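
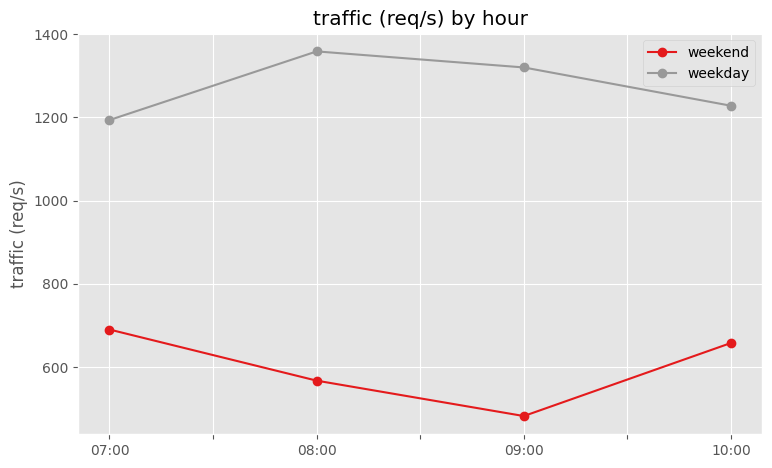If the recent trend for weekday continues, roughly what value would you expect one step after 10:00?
Last three: 1400, 1300, 1200 → slope ≈ -100/step → next ≈ 1100.

≈ 1100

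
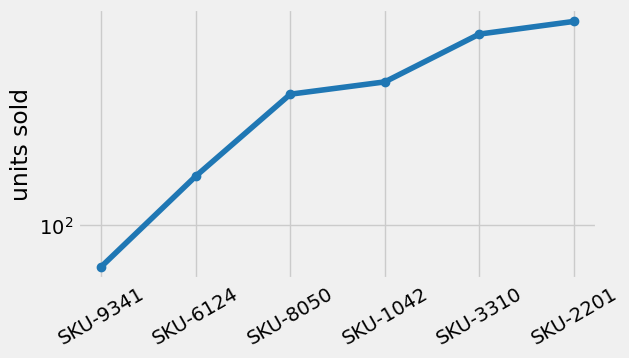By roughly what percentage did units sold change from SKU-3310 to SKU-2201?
≈ +14.3%

SKU-3310 ≈ 700, SKU-2201 ≈ 800; (800 − 700) / 700 ≈ +14.3%.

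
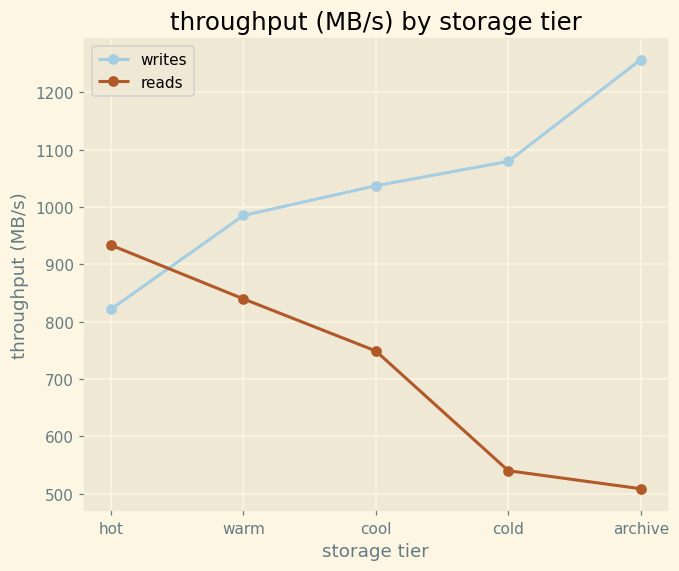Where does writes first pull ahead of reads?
hot: writes ≈ 800 vs reads ≈ 900 (not yet); warm: writes ≈ 1000 vs reads ≈ 800 (first crossover).

warm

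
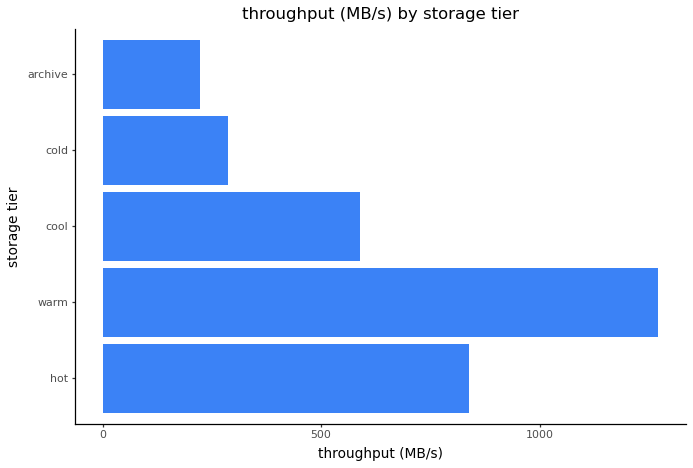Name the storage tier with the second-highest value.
hot

Top 3: warm ≈ 1200, hot ≈ 800, cool ≈ 600.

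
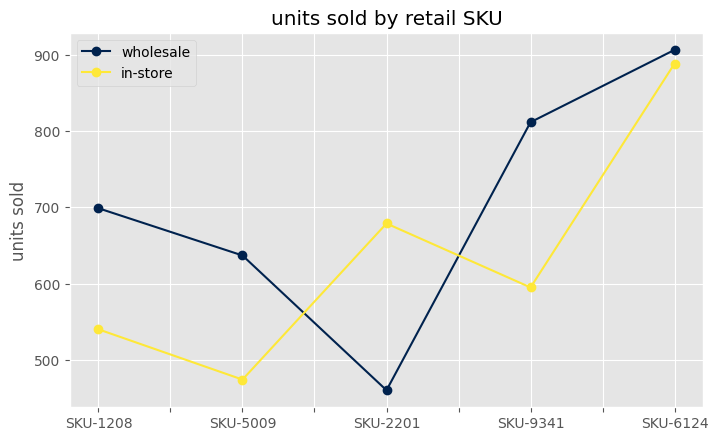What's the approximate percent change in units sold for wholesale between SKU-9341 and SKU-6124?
≈ +12.5%

SKU-9341 ≈ 800, SKU-6124 ≈ 900; (900 − 800) / 800 ≈ +12.5%.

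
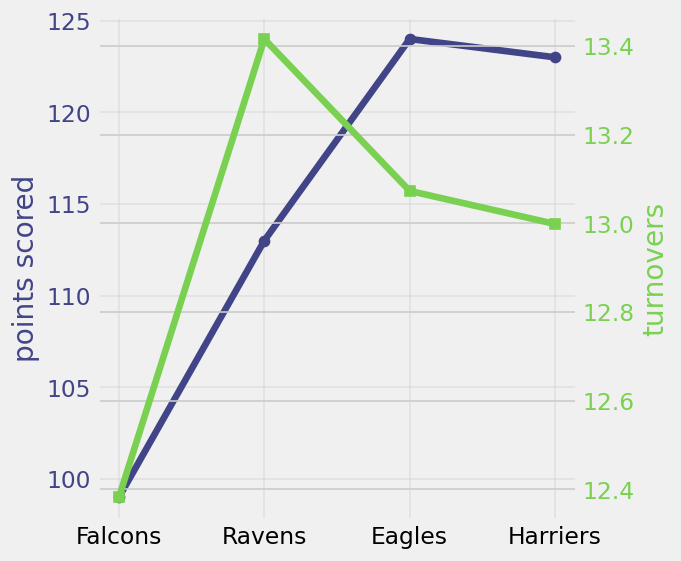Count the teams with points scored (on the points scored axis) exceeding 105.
3

Above 105: Ravens, Eagles, Harriers.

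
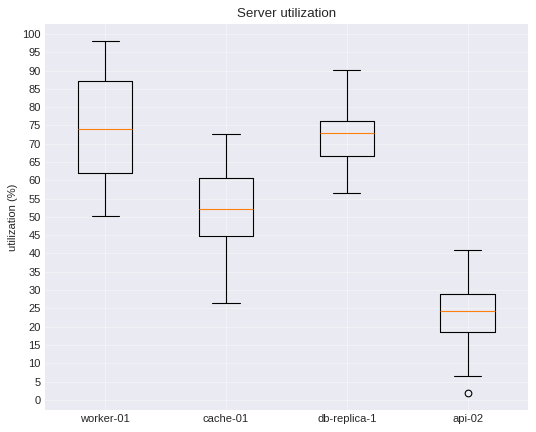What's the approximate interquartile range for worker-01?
≈ 25

Q3 ≈ 85, Q1 ≈ 60; IQR ≈ 25.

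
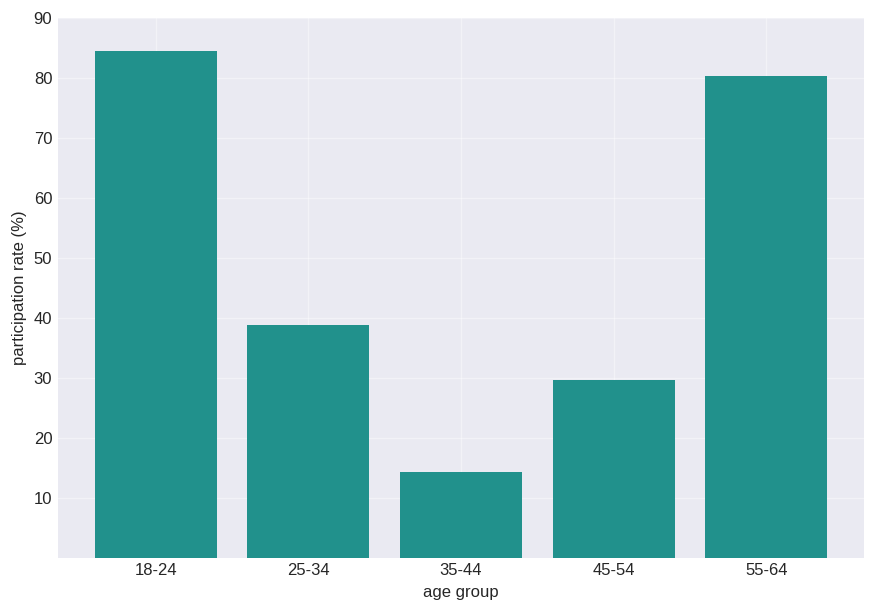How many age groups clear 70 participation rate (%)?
Above 70: 18-24, 55-64.

2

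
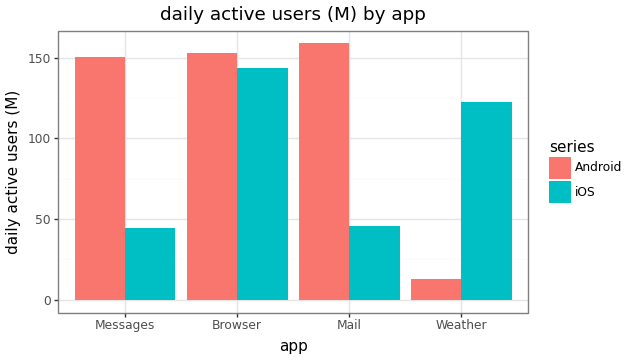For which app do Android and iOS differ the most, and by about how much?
Mail: Android ≈ 160, iOS ≈ 40 → gap ≈ 120. Next-largest (Weather) is only ≈ 100.

Mail, ≈ 120 M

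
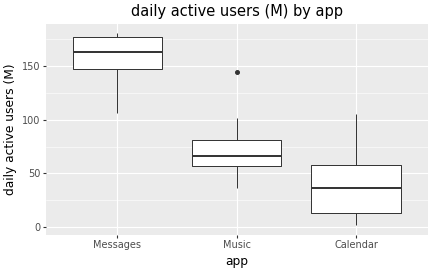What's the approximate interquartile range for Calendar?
≈ 50

Q3 ≈ 60, Q1 ≈ 10; IQR ≈ 50.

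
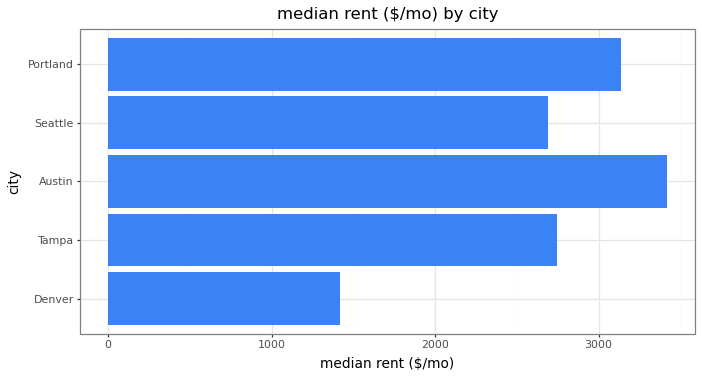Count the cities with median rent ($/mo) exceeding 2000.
4

Above 2000: Tampa, Austin, Seattle, Portland.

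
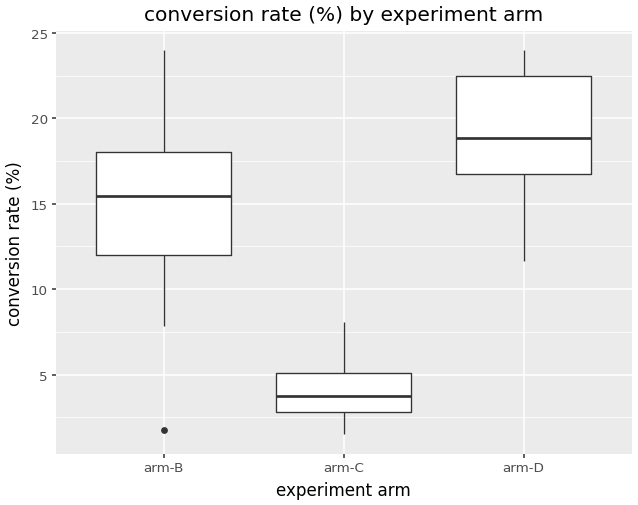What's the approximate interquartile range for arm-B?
Q3 ≈ 18, Q1 ≈ 12; IQR ≈ 6.

≈ 6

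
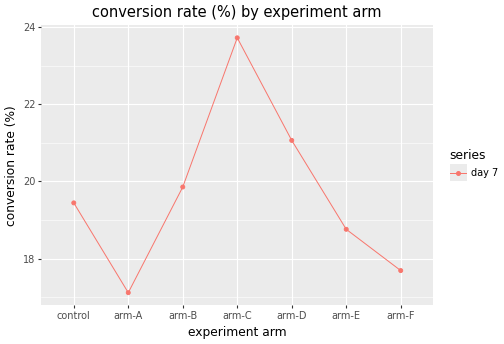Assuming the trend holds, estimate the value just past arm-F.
Last three: 21, 19, 18 → slope ≈ -1.5/step → next ≈ 16.5.

≈ 16.5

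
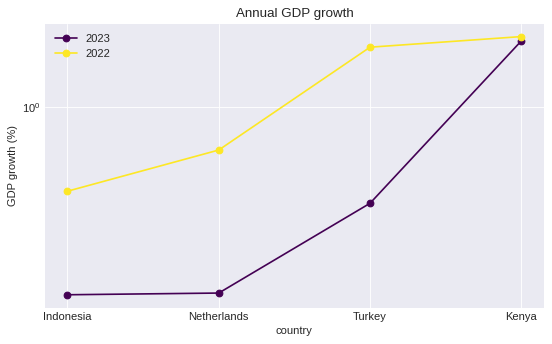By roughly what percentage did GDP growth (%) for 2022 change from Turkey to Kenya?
≈ +12.5%

Turkey ≈ 1.6, Kenya ≈ 1.8; (1.8 − 1.6) / 1.6 ≈ +12.5%.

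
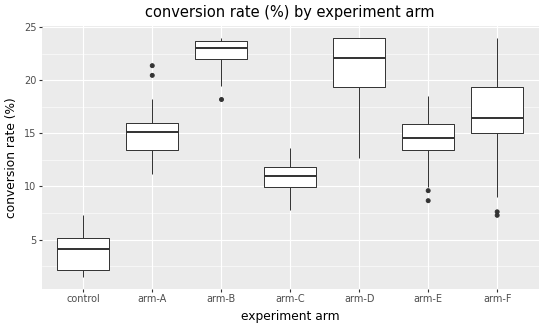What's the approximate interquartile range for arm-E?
Q3 ≈ 16, Q1 ≈ 14; IQR ≈ 2.

≈ 2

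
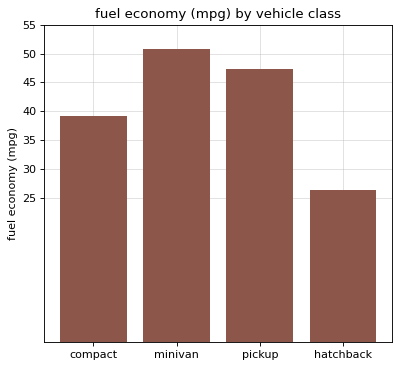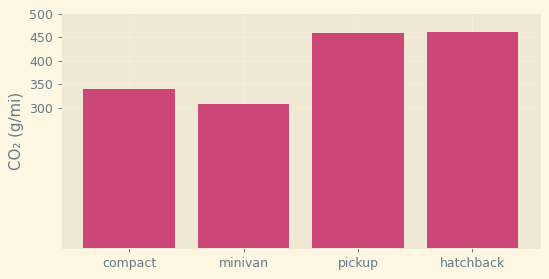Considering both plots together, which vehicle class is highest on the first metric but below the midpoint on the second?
Chart 2 median CO₂ (g/mi) ≈ 400; below-median vehicle classes: compact, minivan. Among those, minivan has the highest fuel economy (mpg) (≈ 50).

minivan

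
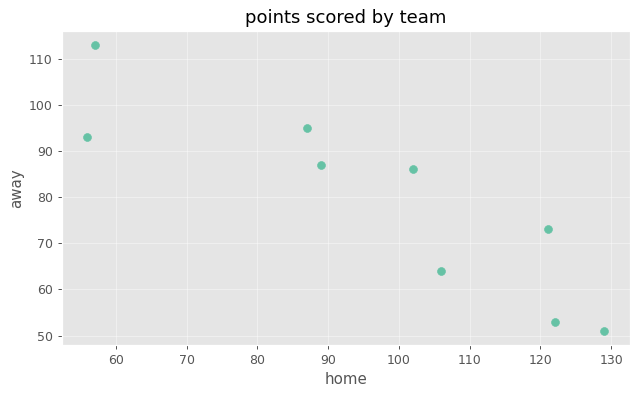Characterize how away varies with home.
Points are negatively correlated; strong (|r| ≈ 0.9).

negative, strong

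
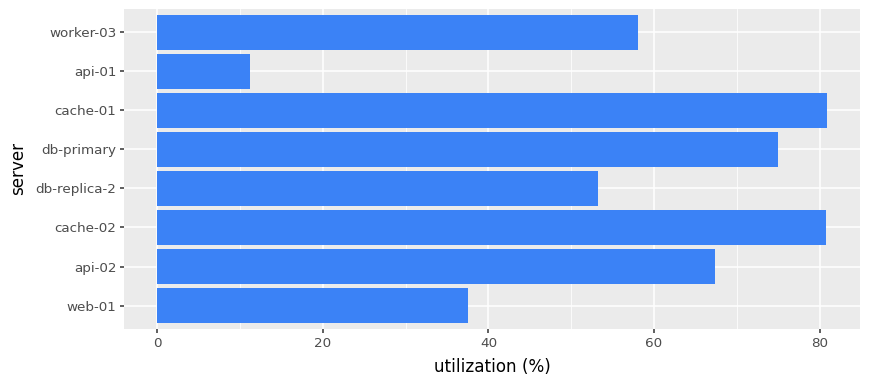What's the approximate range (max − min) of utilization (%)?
Max cache-01 ≈ 80, min api-01 ≈ 10; range ≈ 70.

≈ 70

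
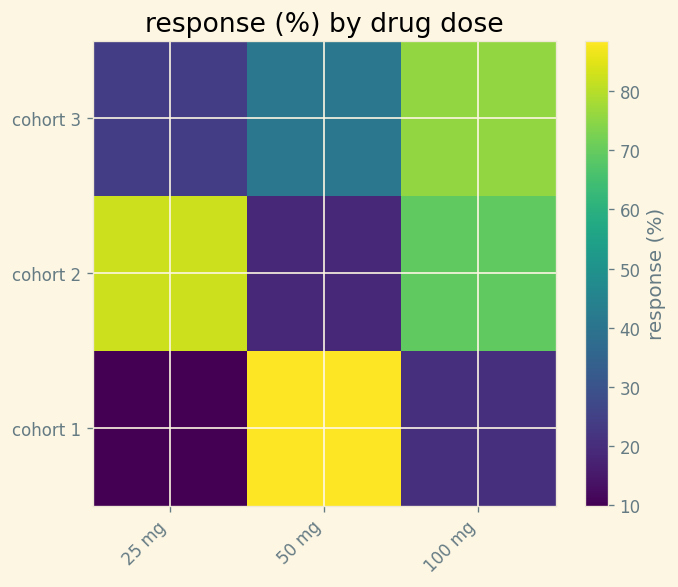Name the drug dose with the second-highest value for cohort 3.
50 mg

Top 3 for cohort 3: 100 mg ≈ 80, 50 mg ≈ 40, 25 mg ≈ 20.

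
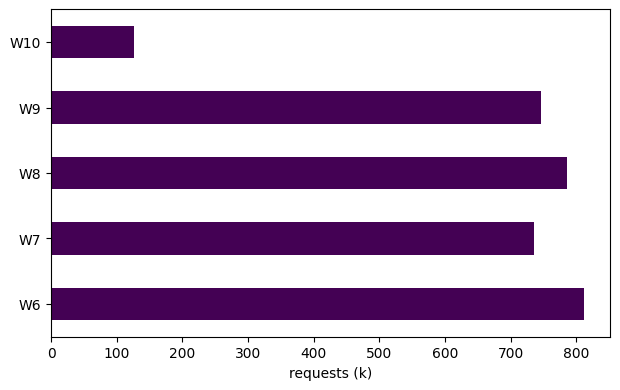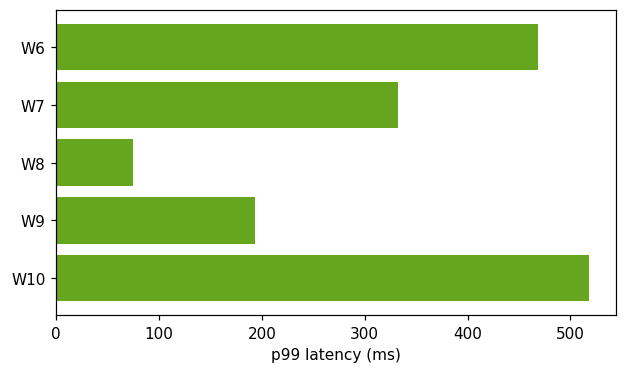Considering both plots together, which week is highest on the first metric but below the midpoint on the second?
W8

Chart 2 median p99 latency (ms) ≈ 350; below-median weeks: W8, W9. Among those, W8 has the highest requests (k) (≈ 800).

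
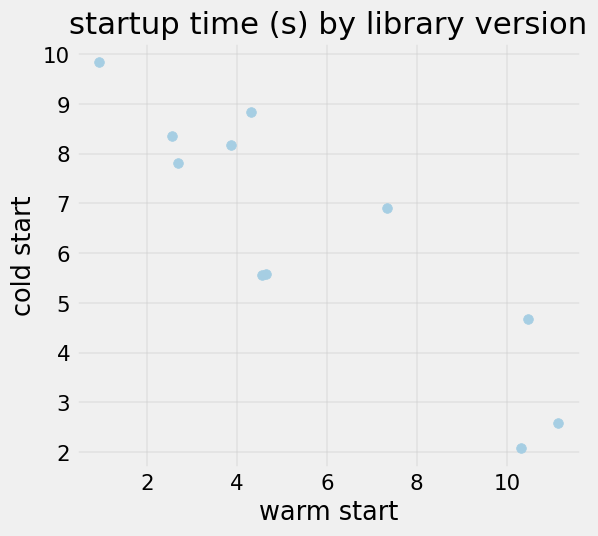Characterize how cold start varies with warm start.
negative, strong

Points are negatively correlated; strong (|r| ≈ 0.9).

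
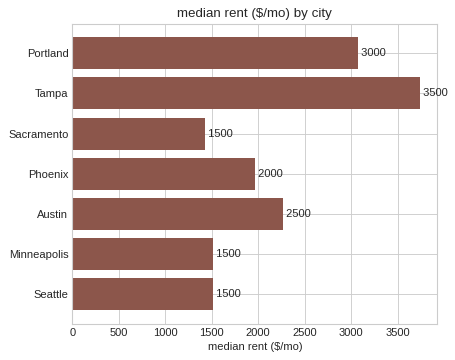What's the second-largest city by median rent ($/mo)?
Top 3: Tampa ≈ 3500, Portland ≈ 3000, Austin ≈ 2500.

Portland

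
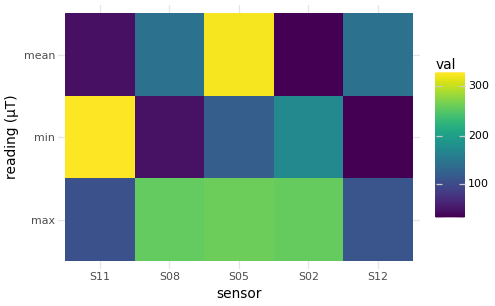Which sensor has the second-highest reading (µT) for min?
S02

Top 3 for min: S11 ≈ 325, S02 ≈ 175, S05 ≈ 125.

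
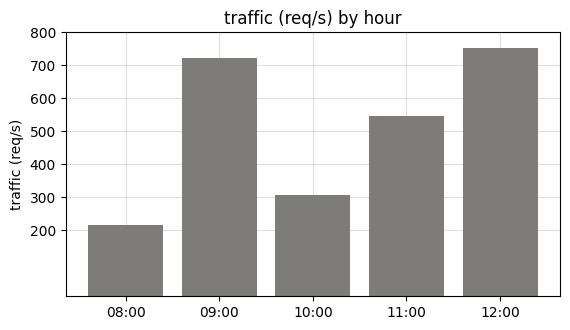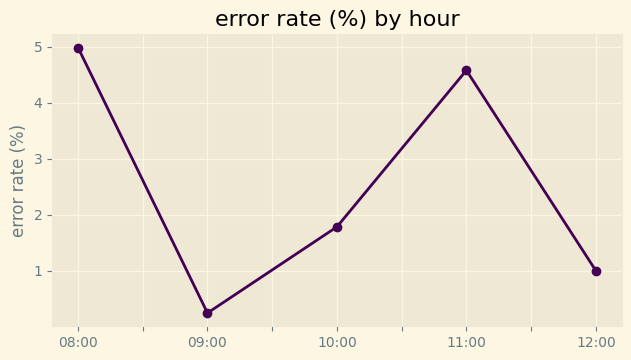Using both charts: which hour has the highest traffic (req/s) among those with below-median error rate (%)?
Chart 2 median error rate (%) ≈ 2; below-median hours: 09:00, 12:00. Among those, 12:00 has the highest traffic (req/s) (≈ 800).

12:00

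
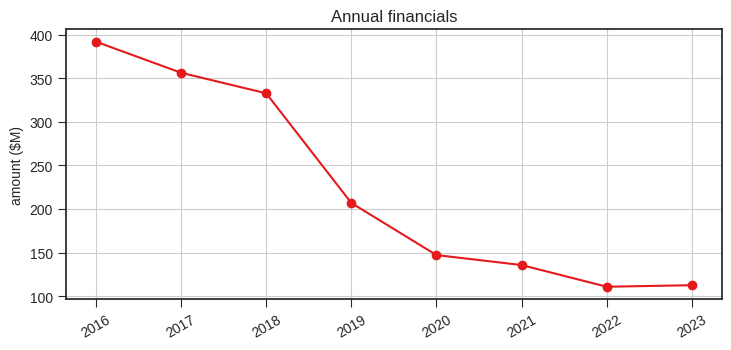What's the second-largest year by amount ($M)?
2017

Top 3: 2016 ≈ 400, 2017 ≈ 350, 2018 ≈ 325.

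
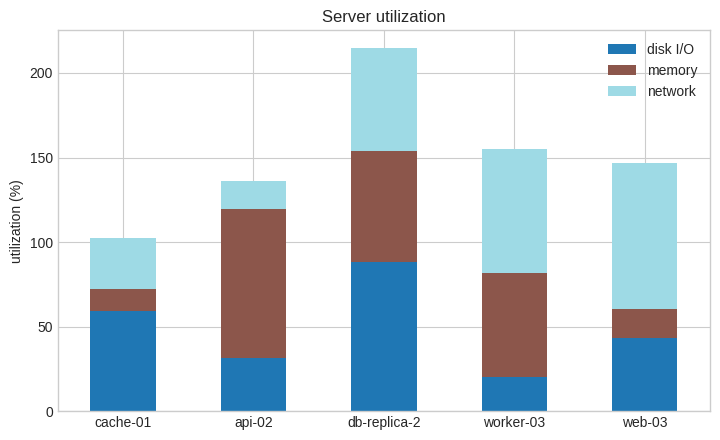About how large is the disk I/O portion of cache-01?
disk I/O top ≈ 60, bottom ≈ 0; segment ≈ 60.

≈ 60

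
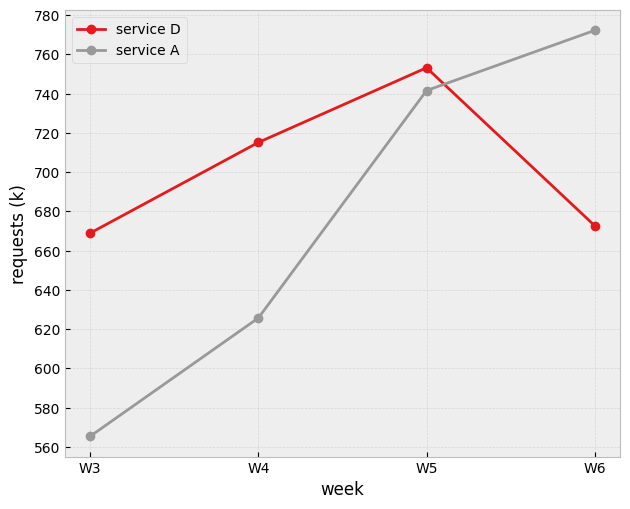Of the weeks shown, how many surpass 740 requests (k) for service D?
1

Above 740: W5.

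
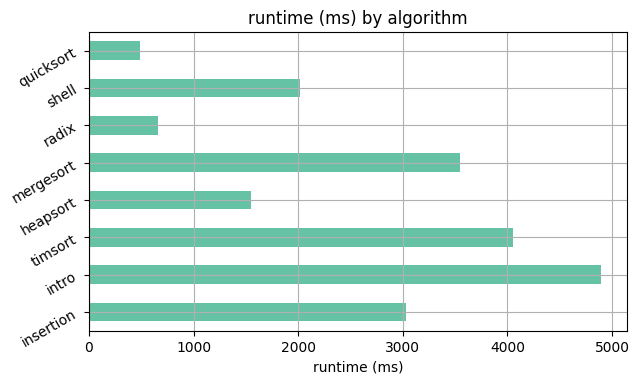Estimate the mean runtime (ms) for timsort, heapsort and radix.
(4000 + 1500 + 500) / 3 ≈ 2000.

≈ 2000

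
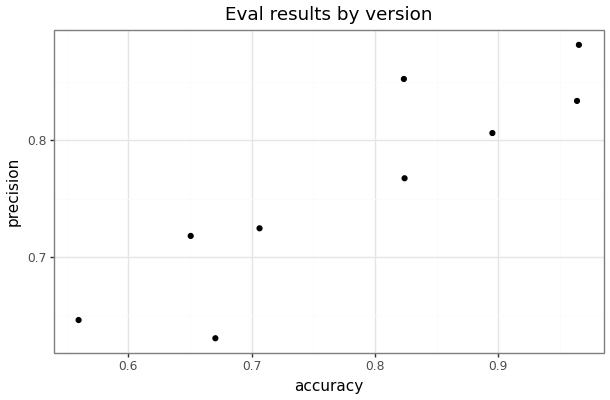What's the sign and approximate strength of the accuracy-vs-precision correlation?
Points are positively correlated; strong (|r| ≈ 0.9).

positive, strong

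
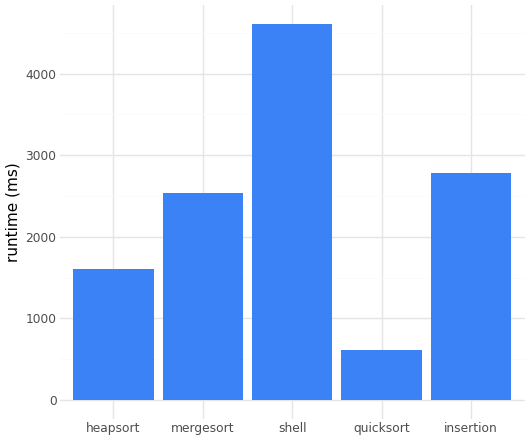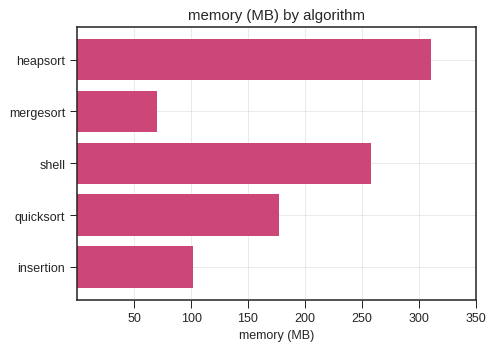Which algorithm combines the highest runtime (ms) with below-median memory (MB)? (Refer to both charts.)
insertion

Chart 2 median memory (MB) ≈ 200; below-median algorithms: mergesort, insertion. Among those, insertion has the highest runtime (ms) (≈ 3000).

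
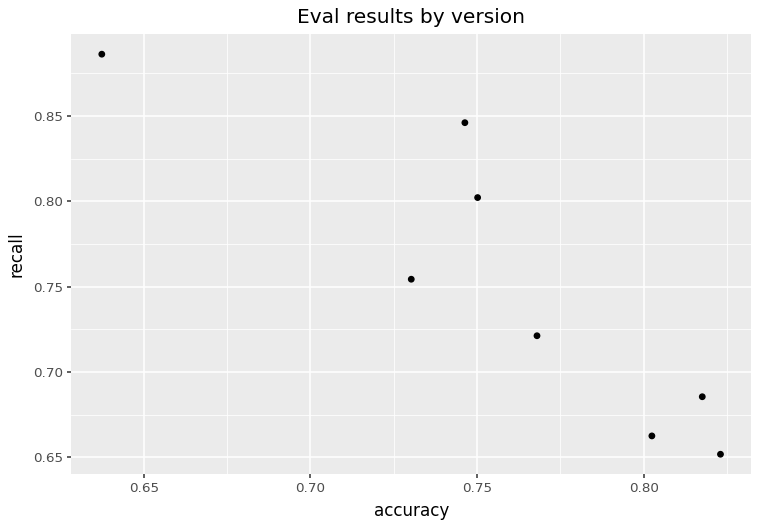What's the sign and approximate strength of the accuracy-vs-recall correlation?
negative, strong

Points are negatively correlated; strong (|r| ≈ 0.9).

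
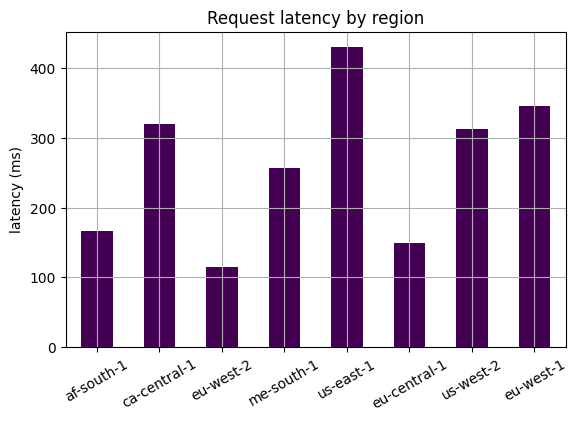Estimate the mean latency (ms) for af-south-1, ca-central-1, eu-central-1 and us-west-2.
≈ 225

(150 + 300 + 150 + 300) / 4 ≈ 225.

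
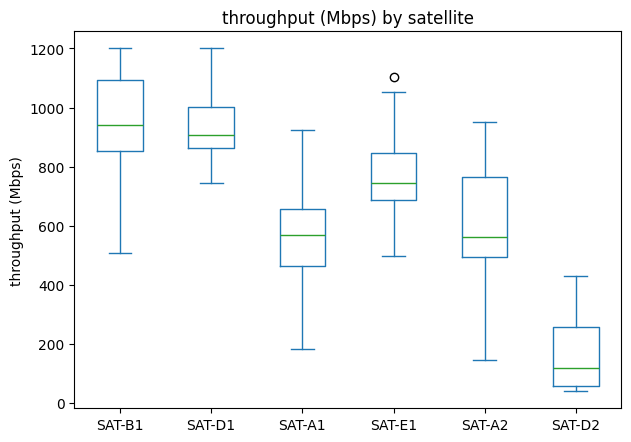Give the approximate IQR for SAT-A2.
≈ 300

Q3 ≈ 800, Q1 ≈ 500; IQR ≈ 300.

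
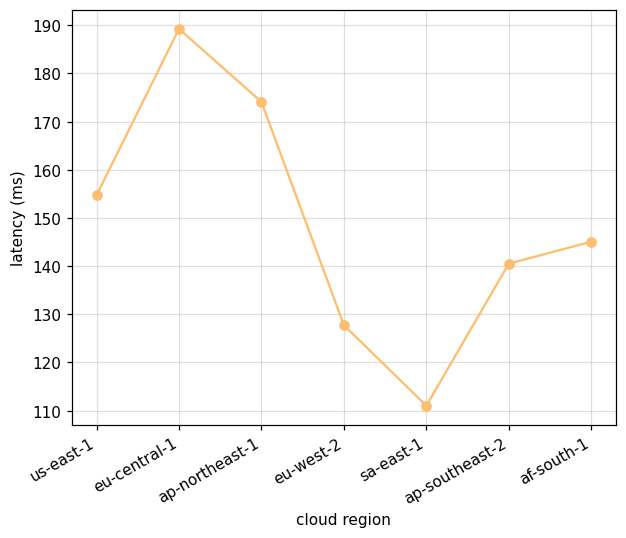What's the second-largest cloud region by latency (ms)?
ap-northeast-1

Top 3: eu-central-1 ≈ 190, ap-northeast-1 ≈ 170, us-east-1 ≈ 150.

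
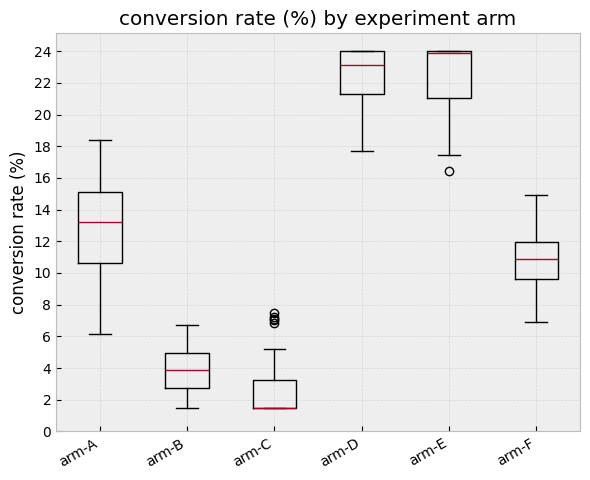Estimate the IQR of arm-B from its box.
≈ 2

Q3 ≈ 4, Q1 ≈ 2; IQR ≈ 2.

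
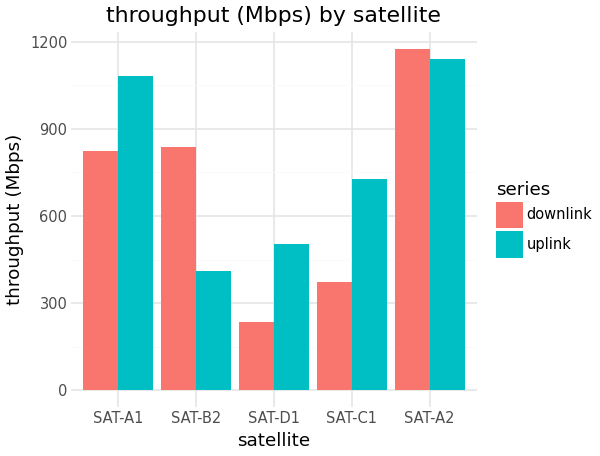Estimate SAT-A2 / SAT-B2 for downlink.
≈ 1.5×

SAT-A2 ≈ 1200, SAT-B2 ≈ 800; 1200/800 ≈ 1.5.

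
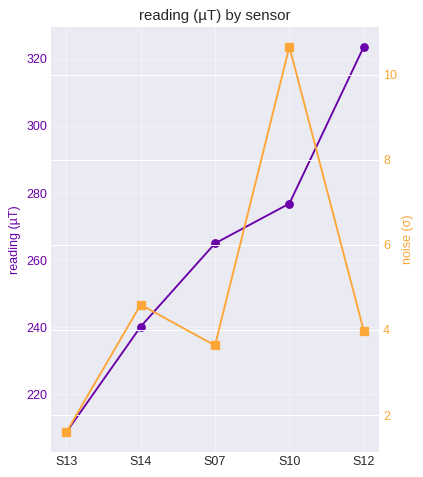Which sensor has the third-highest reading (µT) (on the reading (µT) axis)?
Top 4 (on the reading (µT) axis): S12 ≈ 320, S10 ≈ 280, S07 ≈ 270, S14 ≈ 240.

S07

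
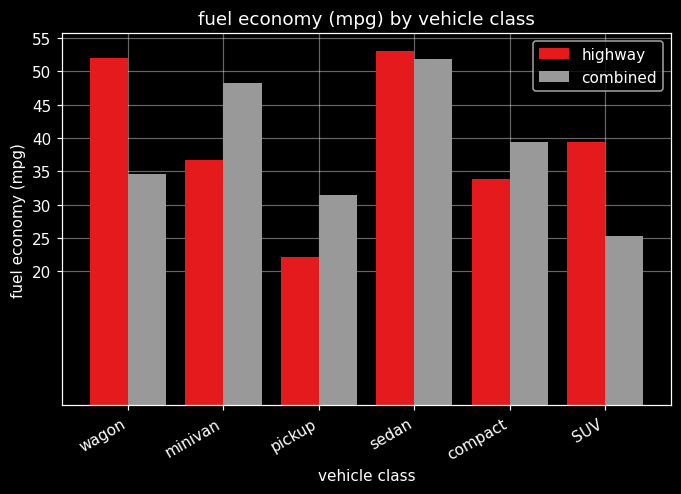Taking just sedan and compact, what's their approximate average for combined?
(50 + 40) / 2 ≈ 45.

≈ 45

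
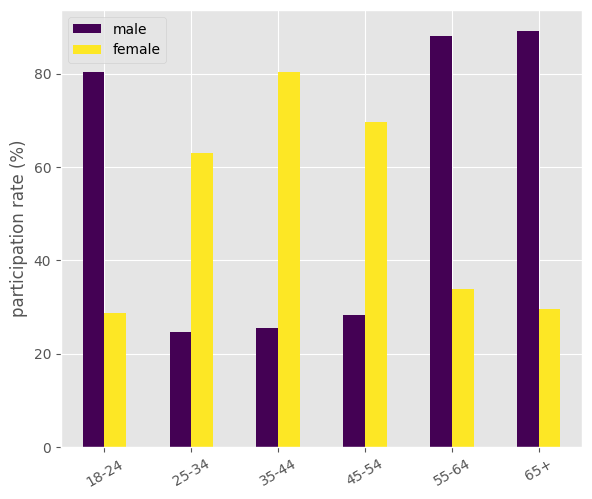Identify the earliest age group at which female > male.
25-34

18-24: female ≈ 30 vs male ≈ 80 (not yet); 25-34: female ≈ 60 vs male ≈ 20 (first crossover).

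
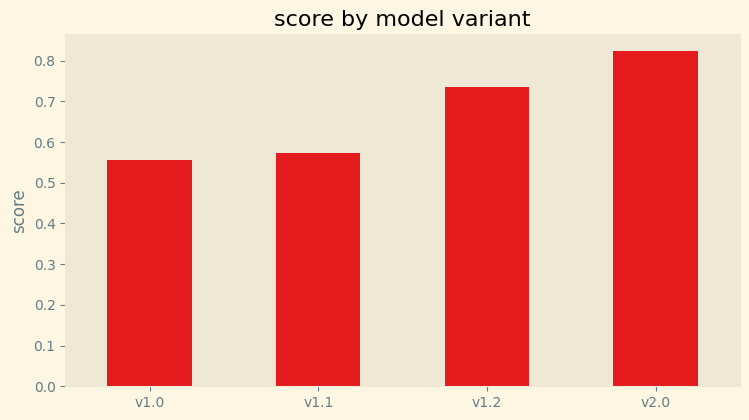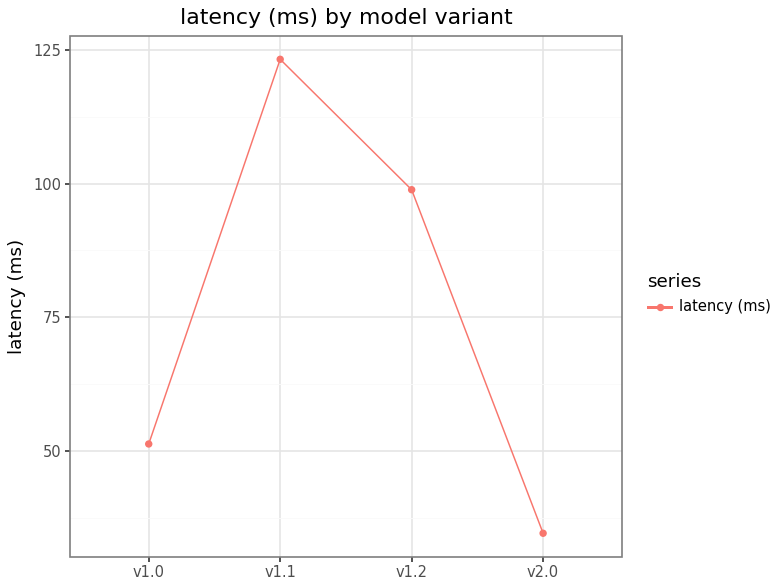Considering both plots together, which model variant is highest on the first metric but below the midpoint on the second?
Chart 2 median latency (ms) ≈ 80; below-median model variants: v1.0, v2.0. Among those, v2.0 has the highest score (≈ 0.8).

v2.0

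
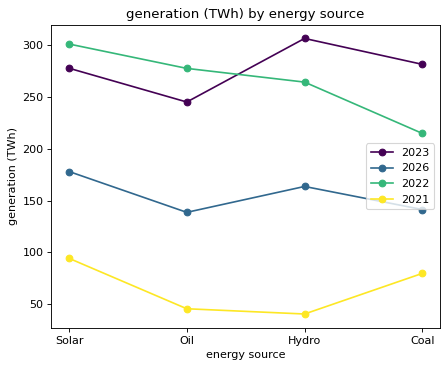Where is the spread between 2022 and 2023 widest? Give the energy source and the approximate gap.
Coal, ≈ 50 TWh

Coal: 2022 ≈ 225, 2023 ≈ 275 → gap ≈ 50. Next-largest (Hydro) is only ≈ 25.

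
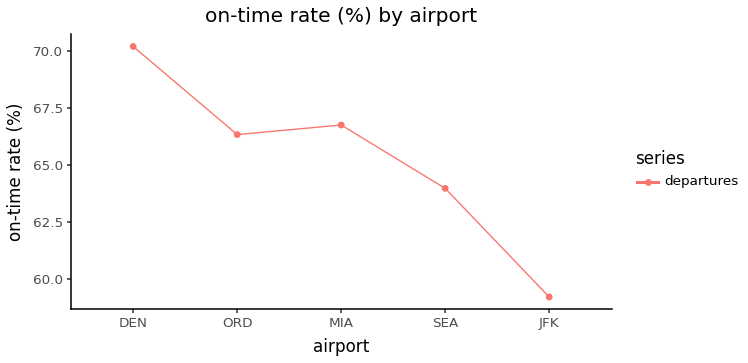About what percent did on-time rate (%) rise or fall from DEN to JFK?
≈ -15.7%

DEN ≈ 70, JFK ≈ 59; (59 − 70) / 70 ≈ -15.7%.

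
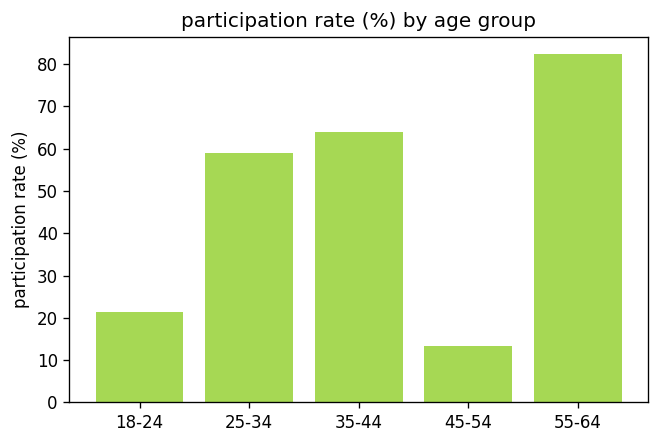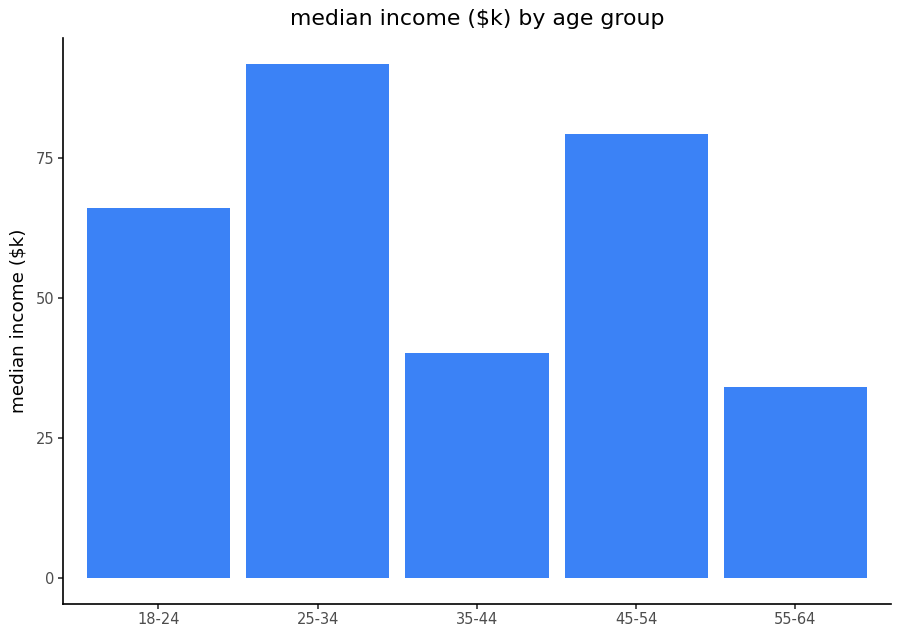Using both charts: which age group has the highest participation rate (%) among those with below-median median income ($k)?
Chart 2 median median income ($k) ≈ 70; below-median age groups: 35-44, 55-64. Among those, 55-64 has the highest participation rate (%) (≈ 80).

55-64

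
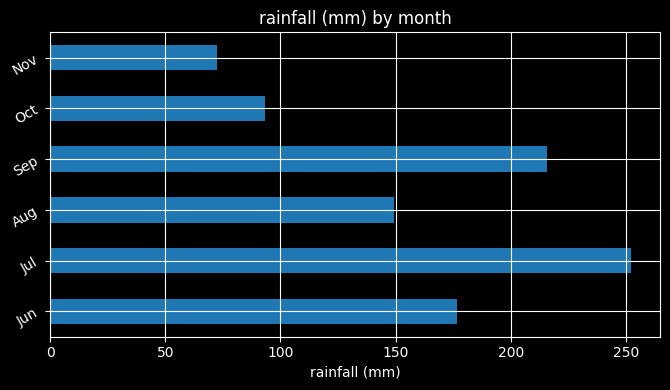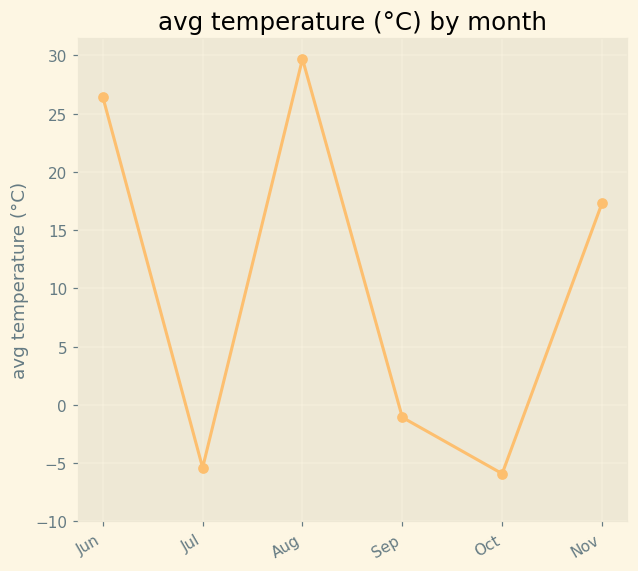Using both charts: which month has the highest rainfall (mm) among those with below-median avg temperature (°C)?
Jul

Chart 2 median avg temperature (°C) ≈ 10; below-median months: Jul, Sep, Oct. Among those, Jul has the highest rainfall (mm) (≈ 250).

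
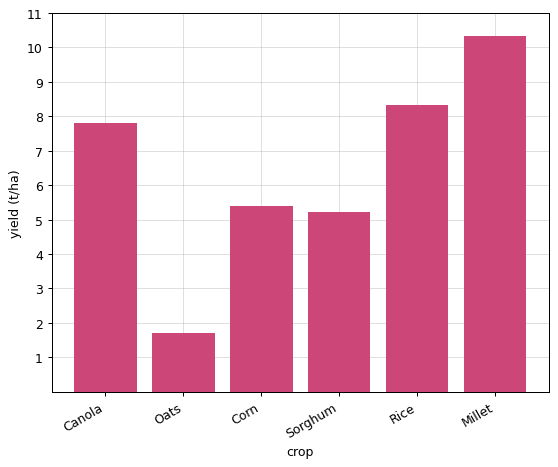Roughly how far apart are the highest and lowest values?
Max Millet ≈ 10, min Oats ≈ 2; range ≈ 8.

≈ 8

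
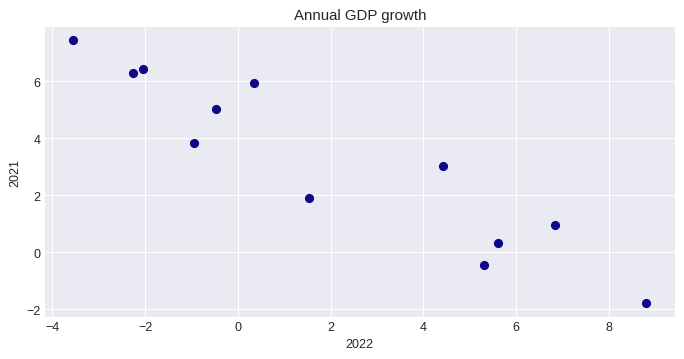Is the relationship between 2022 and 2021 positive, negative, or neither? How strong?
negative, strong

Points are negatively correlated; strong (|r| ≈ 0.9).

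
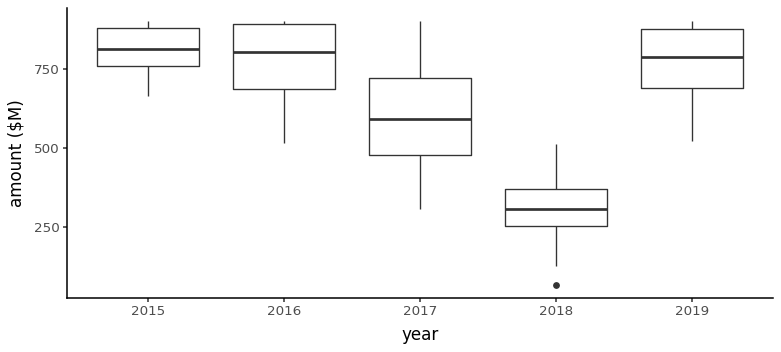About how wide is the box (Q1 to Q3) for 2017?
Q3 ≈ 700, Q1 ≈ 500; IQR ≈ 200.

≈ 200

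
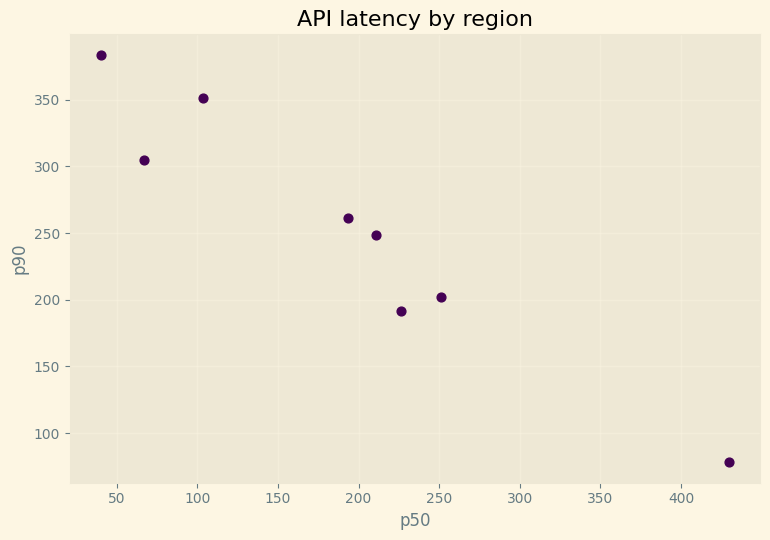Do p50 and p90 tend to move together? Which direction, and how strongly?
Points are negatively correlated; strong (|r| ≈ 1.0).

negative, strong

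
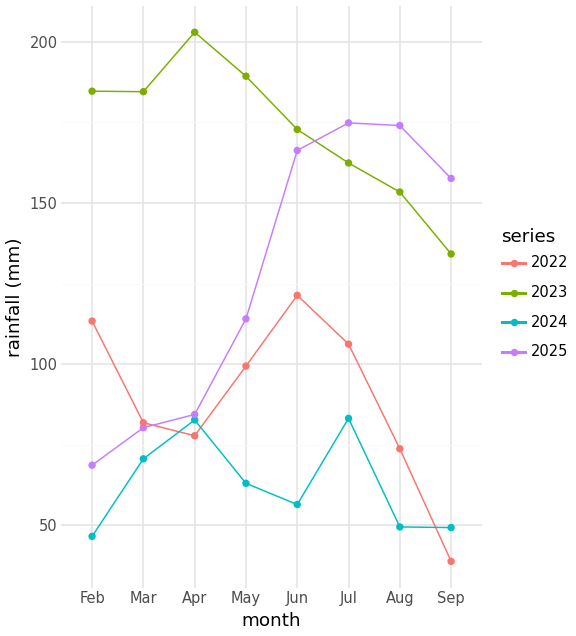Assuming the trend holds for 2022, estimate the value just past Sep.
Last three: 100, 80, 40 → slope ≈ -30/step → next ≈ 10.

≈ 10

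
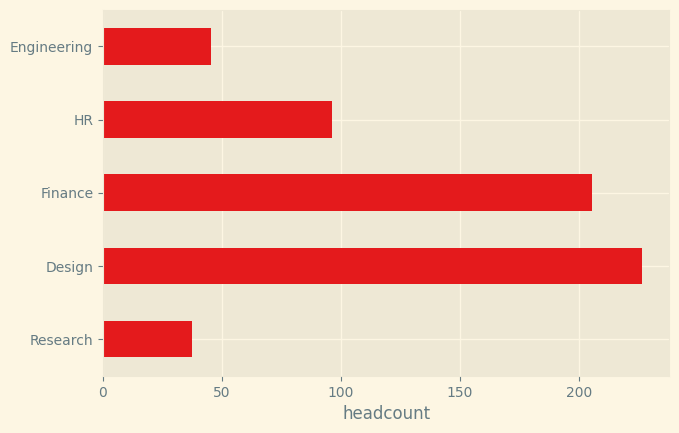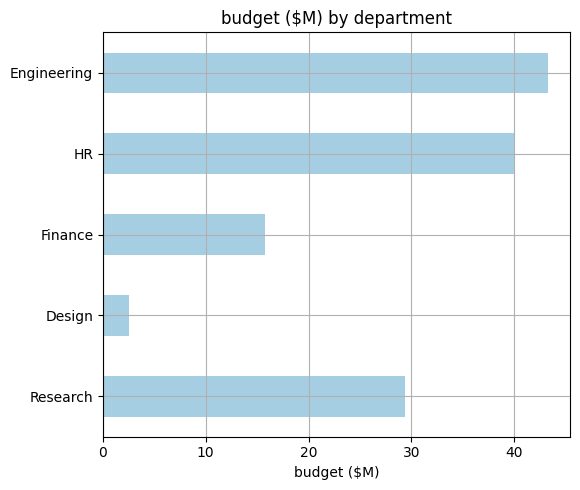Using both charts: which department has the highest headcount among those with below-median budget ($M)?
Design

Chart 2 median budget ($M) ≈ 30; below-median departments: Design, Finance. Among those, Design has the highest headcount (≈ 225).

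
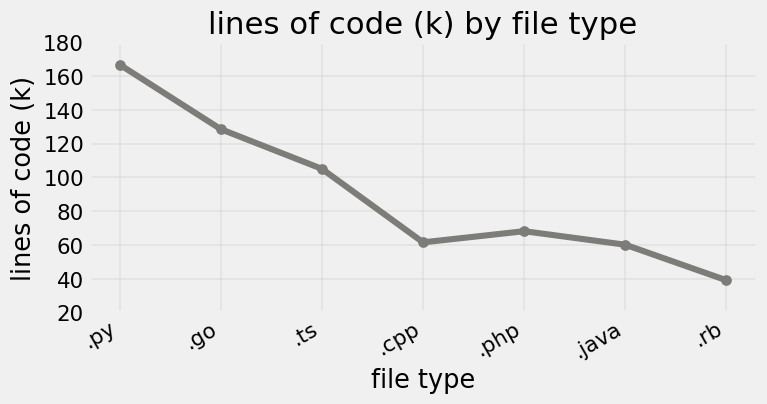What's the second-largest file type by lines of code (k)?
.go

Top 3: .py ≈ 160, .go ≈ 120, .ts ≈ 100.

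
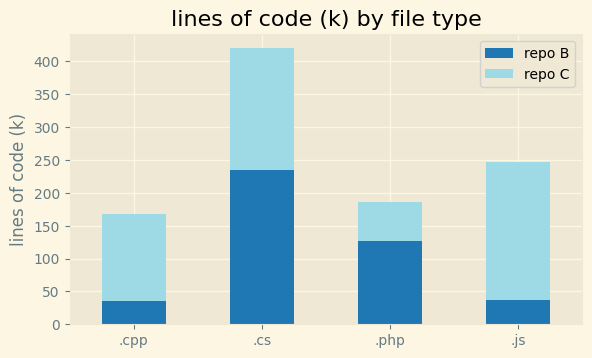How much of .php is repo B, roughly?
≈ 150

repo B top ≈ 150, bottom ≈ 0; segment ≈ 150.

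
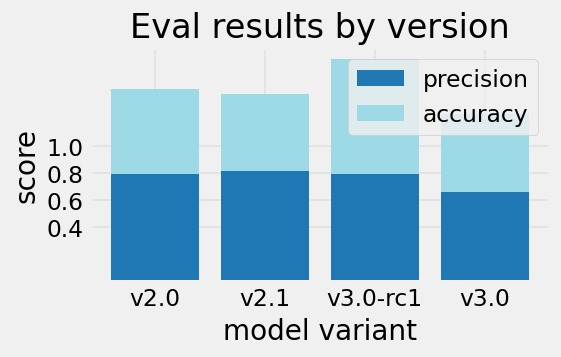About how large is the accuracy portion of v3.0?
≈ 0.6

accuracy top ≈ 1.2, bottom ≈ 0.6; segment ≈ 0.6.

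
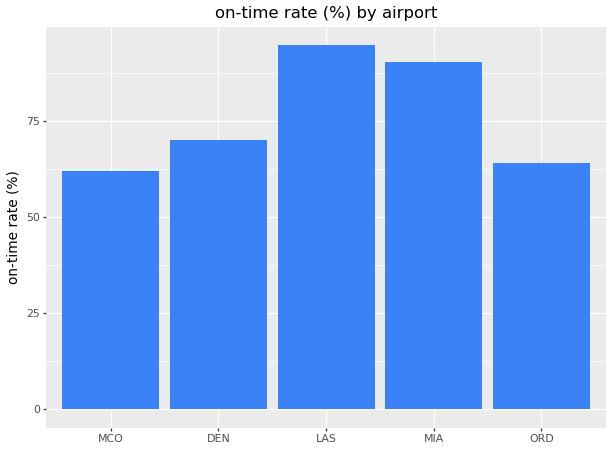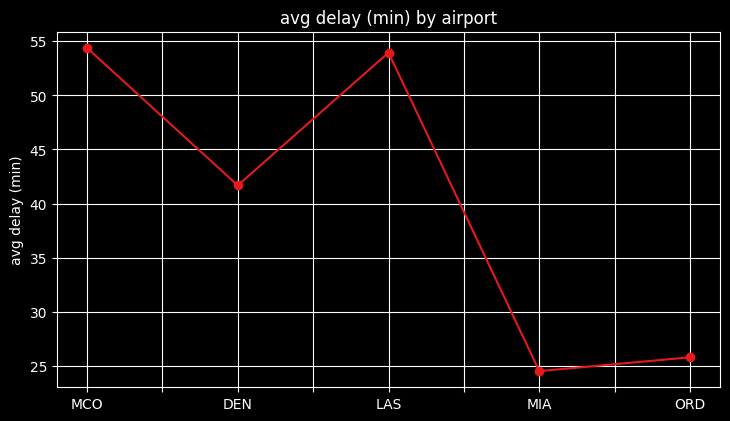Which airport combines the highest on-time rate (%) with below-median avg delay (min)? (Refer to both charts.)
Chart 2 median avg delay (min) ≈ 40; below-median airports: MIA, ORD. Among those, MIA has the highest on-time rate (%) (≈ 90).

MIA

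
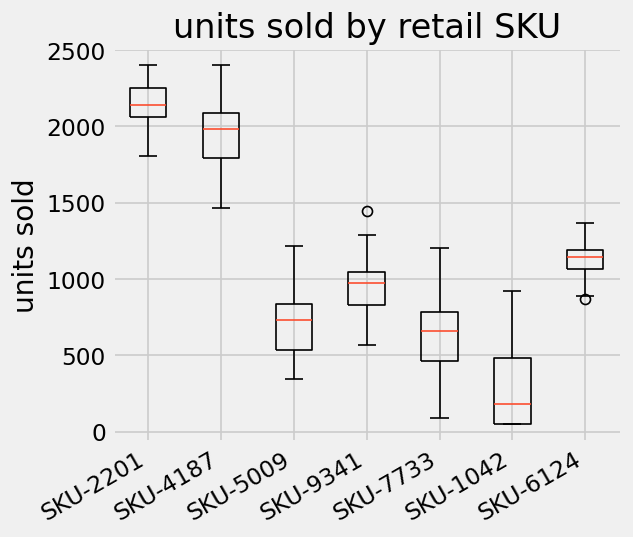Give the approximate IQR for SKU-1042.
Q3 ≈ 400, Q1 ≈ 0; IQR ≈ 400.

≈ 400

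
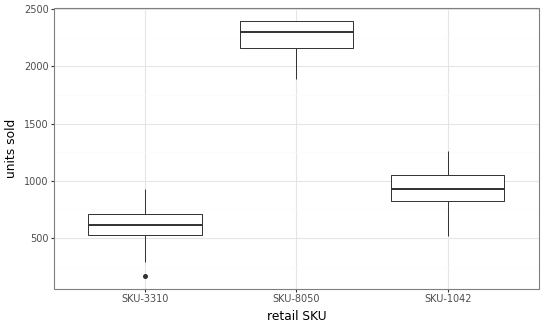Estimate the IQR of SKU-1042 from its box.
Q3 ≈ 1000, Q1 ≈ 800; IQR ≈ 200.

≈ 200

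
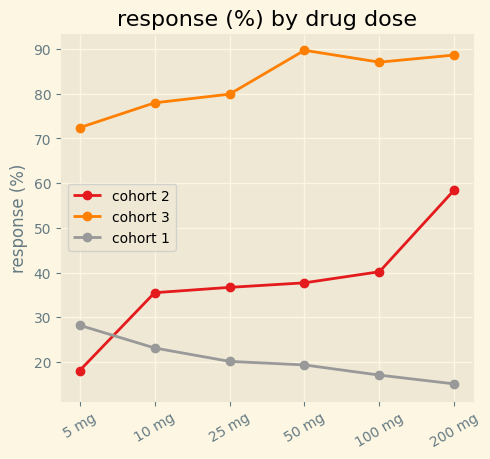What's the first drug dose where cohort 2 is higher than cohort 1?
5 mg: cohort 2 ≈ 20 vs cohort 1 ≈ 30 (not yet); 10 mg: cohort 2 ≈ 40 vs cohort 1 ≈ 20 (first crossover).

10 mg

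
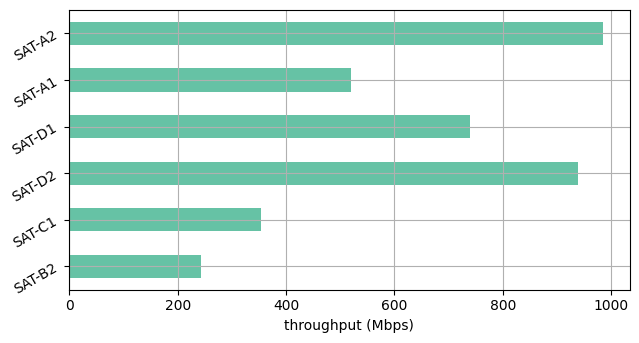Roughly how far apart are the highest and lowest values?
Max SAT-A2 ≈ 1000, min SAT-B2 ≈ 200; range ≈ 800.

≈ 800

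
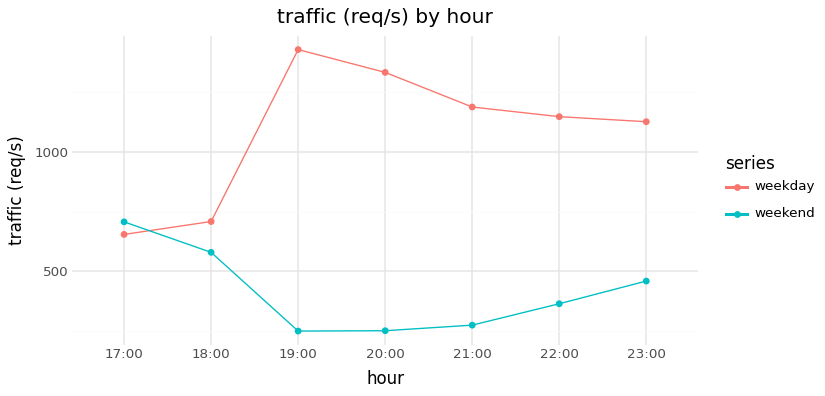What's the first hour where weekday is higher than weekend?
18:00

17:00: weekday ≈ 700 vs weekend ≈ 700 (not yet); 18:00: weekday ≈ 700 vs weekend ≈ 600 (first crossover).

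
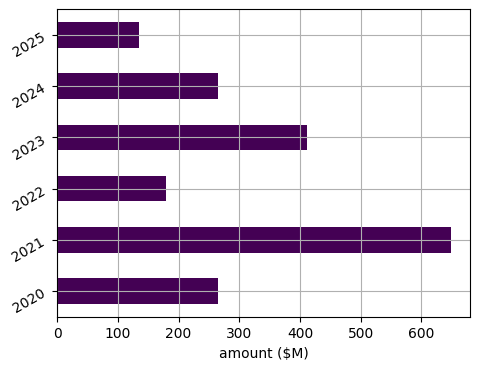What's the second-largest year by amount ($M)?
2023

Top 3: 2021 ≈ 600, 2023 ≈ 400, 2024 ≈ 300.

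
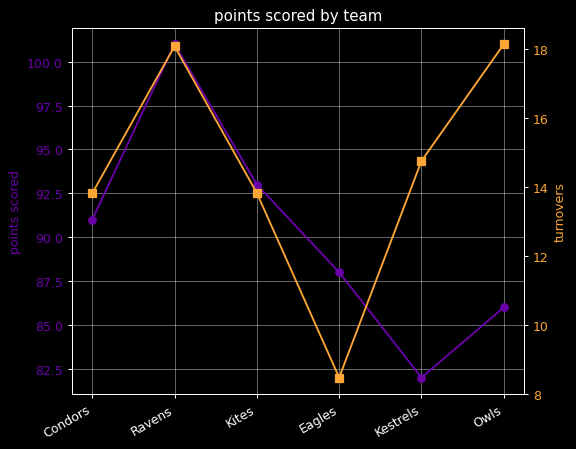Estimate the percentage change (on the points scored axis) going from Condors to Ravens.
Condors ≈ 92, Ravens ≈ 100; (100 − 92) / 92 ≈ +8.7%.

≈ +8.7%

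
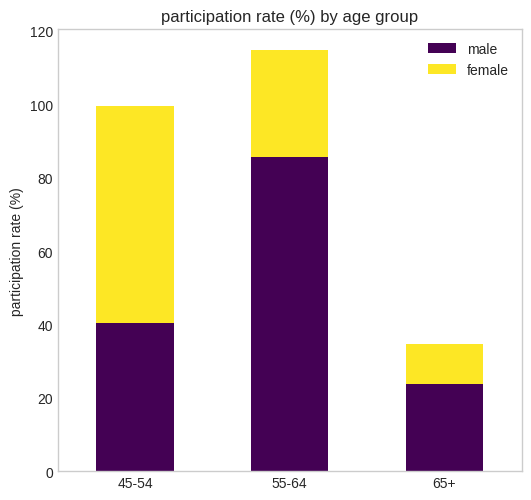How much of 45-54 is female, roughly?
female top ≈ 100, bottom ≈ 40; segment ≈ 60.

≈ 60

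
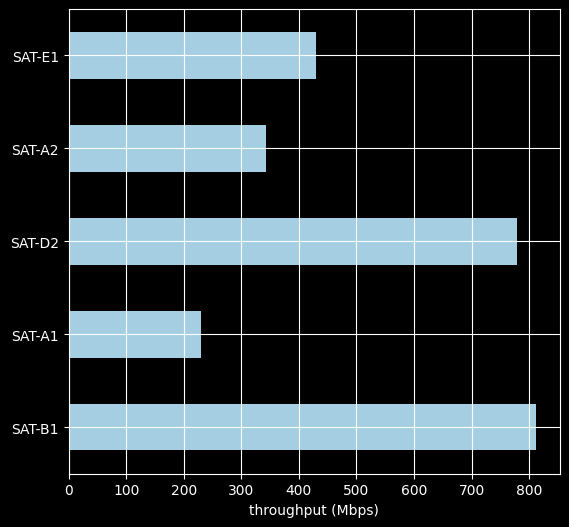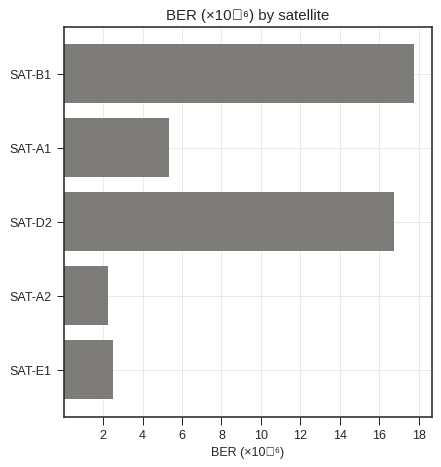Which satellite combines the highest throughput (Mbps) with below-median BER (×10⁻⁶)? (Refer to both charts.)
Chart 2 median BER (×10⁻⁶) ≈ 6; below-median satellites: SAT-A2, SAT-E1. Among those, SAT-E1 has the highest throughput (Mbps) (≈ 400).

SAT-E1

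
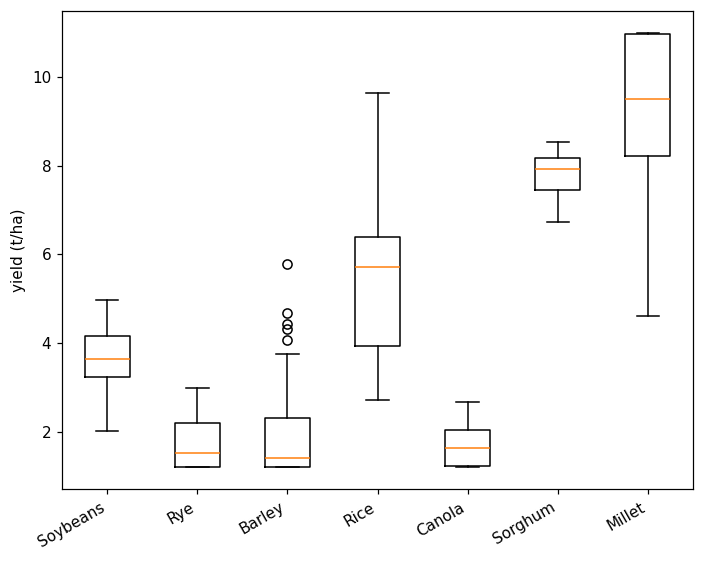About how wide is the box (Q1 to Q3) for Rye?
Q3 ≈ 2, Q1 ≈ 1; IQR ≈ 1.

≈ 1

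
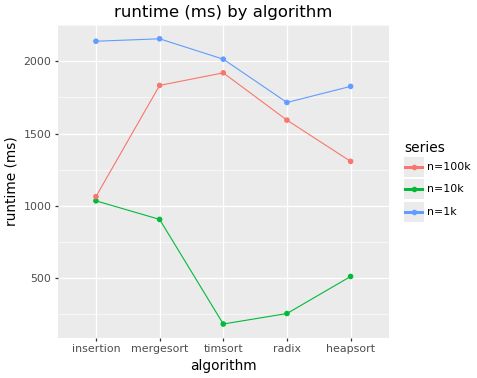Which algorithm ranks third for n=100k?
Top 4 for n=100k: timsort ≈ 2000, mergesort ≈ 1800, radix ≈ 1600, heapsort ≈ 1400.

radix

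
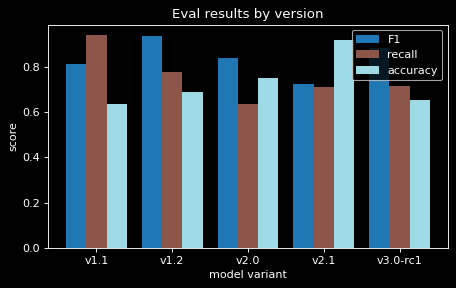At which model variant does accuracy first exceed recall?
v1.2: accuracy ≈ 0.7 vs recall ≈ 0.8 (not yet); v2.0: accuracy ≈ 0.8 vs recall ≈ 0.6 (first crossover).

v2.0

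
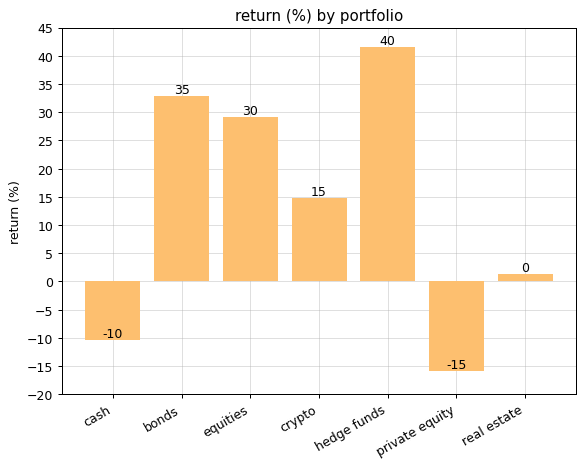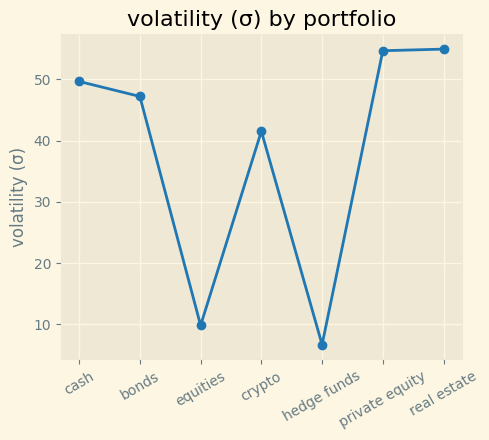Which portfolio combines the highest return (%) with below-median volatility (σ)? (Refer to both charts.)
Chart 2 median volatility (σ) ≈ 50; below-median portfolios: equities, crypto, hedge funds. Among those, hedge funds has the highest return (%) (≈ 40).

hedge funds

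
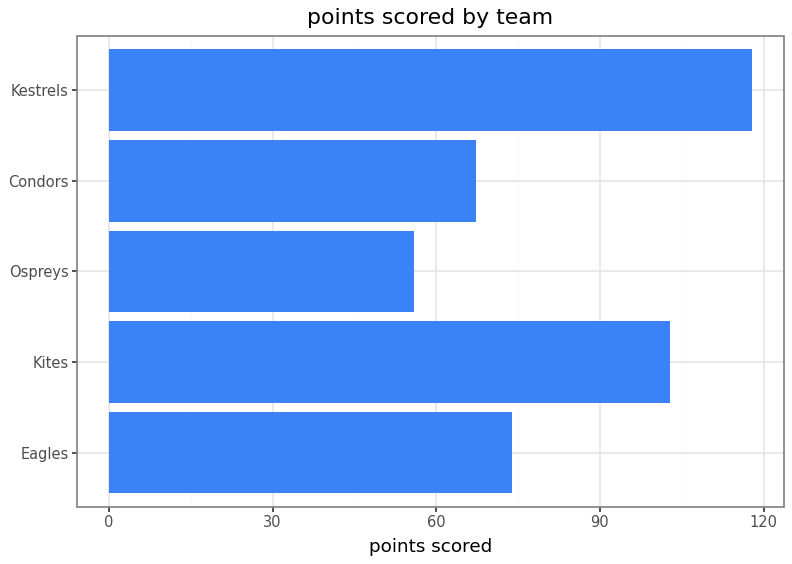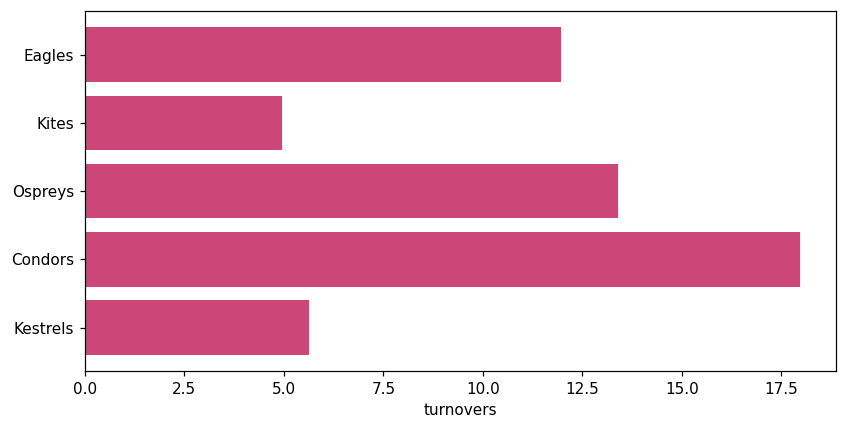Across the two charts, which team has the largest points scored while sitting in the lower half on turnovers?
Chart 2 median turnovers ≈ 12; below-median teams: Kites, Kestrels. Among those, Kestrels has the highest points scored (≈ 120).

Kestrels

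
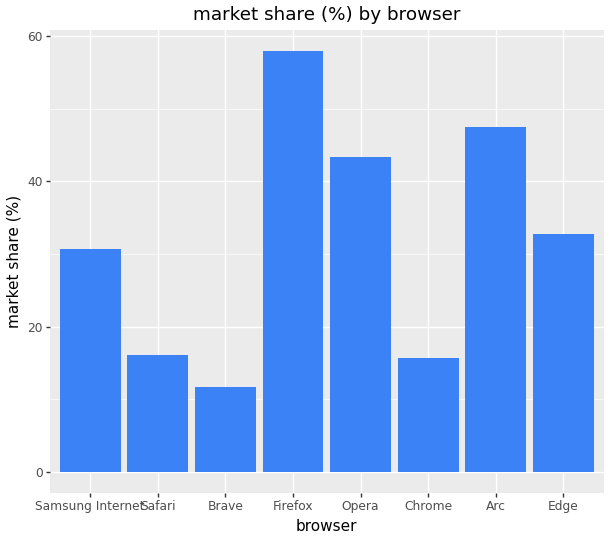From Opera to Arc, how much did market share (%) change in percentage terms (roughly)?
Opera ≈ 45, Arc ≈ 50; (50 − 45) / 45 ≈ +11.1%.

≈ +11.1%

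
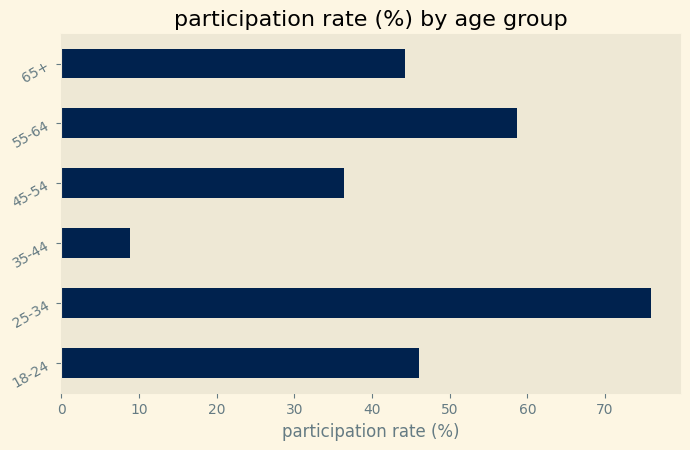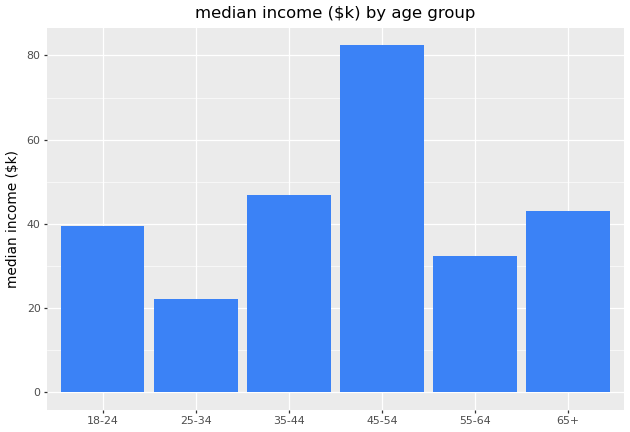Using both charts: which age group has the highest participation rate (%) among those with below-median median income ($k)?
Chart 2 median median income ($k) ≈ 40; below-median age groups: 18-24, 25-34, 55-64. Among those, 25-34 has the highest participation rate (%) (≈ 80).

25-34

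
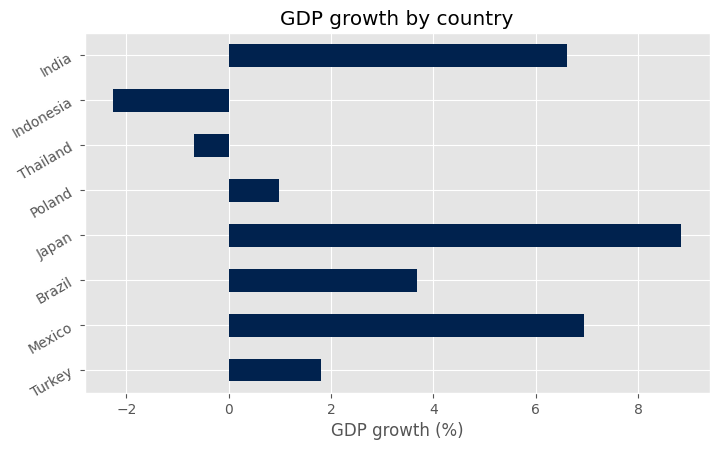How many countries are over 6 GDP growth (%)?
3

Above 6: Mexico, Japan, India.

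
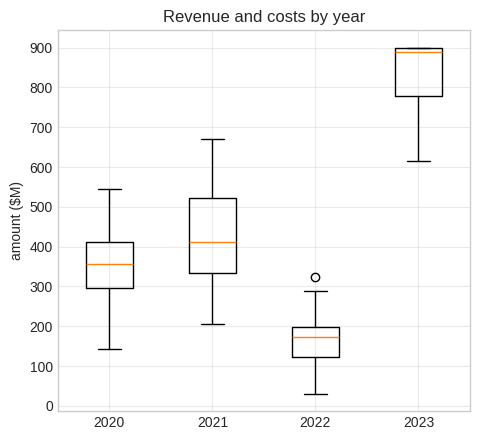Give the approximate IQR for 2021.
≈ 200

Q3 ≈ 500, Q1 ≈ 300; IQR ≈ 200.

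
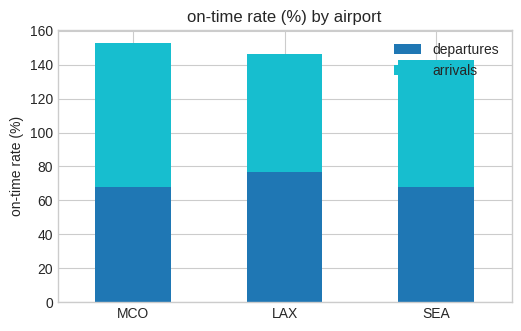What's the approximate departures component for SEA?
≈ 60

departures top ≈ 60, bottom ≈ 0; segment ≈ 60.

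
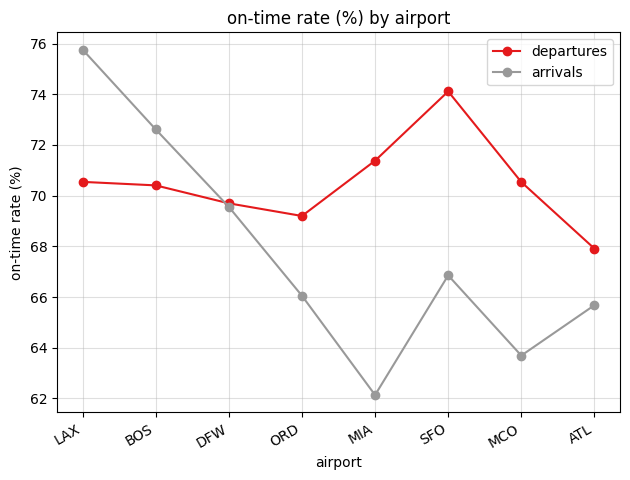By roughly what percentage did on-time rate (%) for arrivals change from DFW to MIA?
≈ -11.4%

DFW ≈ 70, MIA ≈ 62; (62 − 70) / 70 ≈ -11.4%.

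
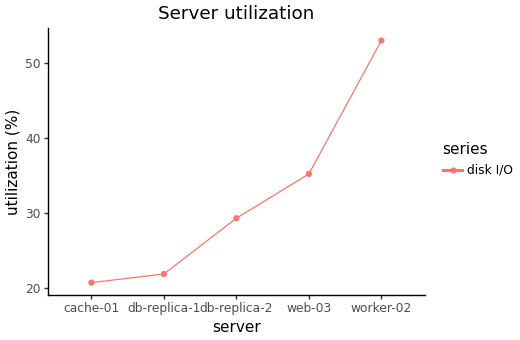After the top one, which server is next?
Top 3: worker-02 ≈ 55, web-03 ≈ 35, db-replica-2 ≈ 30.

web-03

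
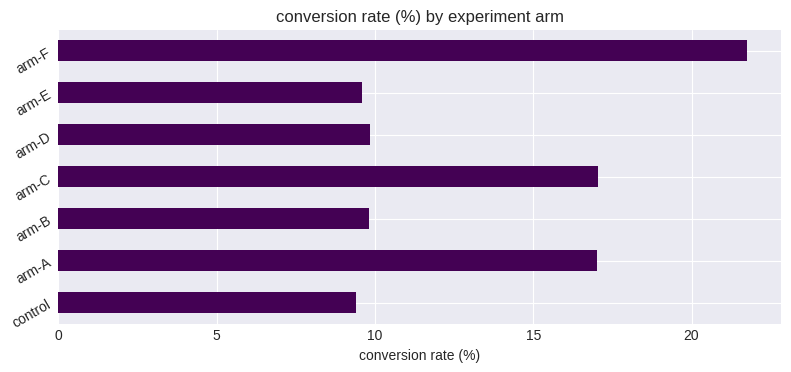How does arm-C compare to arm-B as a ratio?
≈ 1.8×

arm-C ≈ 18, arm-B ≈ 10; 18/10 ≈ 1.8.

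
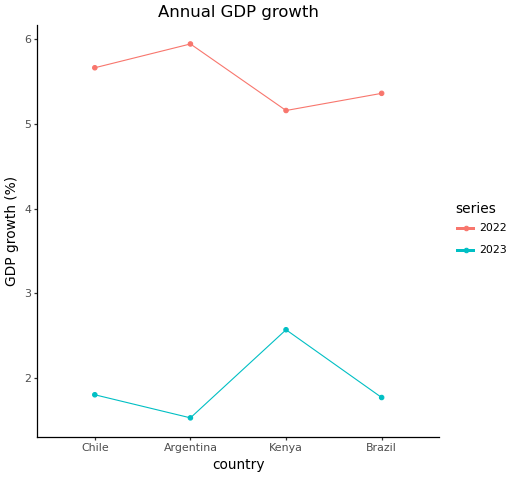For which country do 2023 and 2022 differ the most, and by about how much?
Argentina: 2023 ≈ 1.5, 2022 ≈ 6.0 → gap ≈ 4.5. Next-largest (Chile) is only ≈ 3.5.

Argentina, ≈ 4.5 %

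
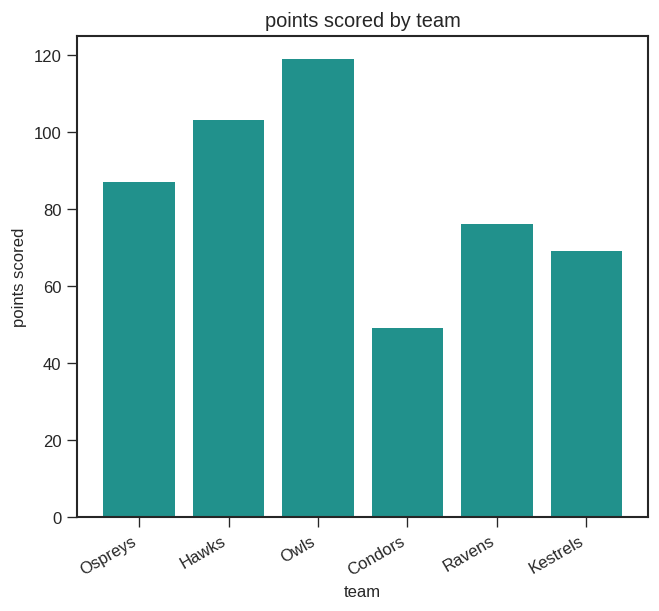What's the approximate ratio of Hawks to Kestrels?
≈ 1.43×

Hawks ≈ 100, Kestrels ≈ 70; 100/70 ≈ 1.43.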